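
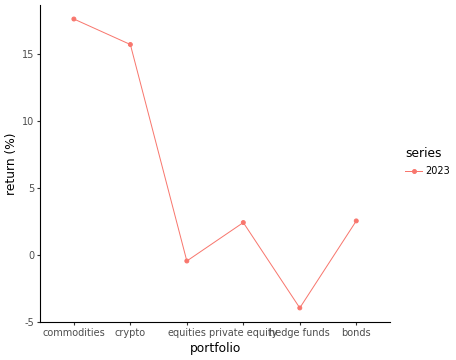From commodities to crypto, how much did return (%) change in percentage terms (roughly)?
≈ -11.1%

commodities ≈ 18, crypto ≈ 16; (16 − 18) / 18 ≈ -11.1%.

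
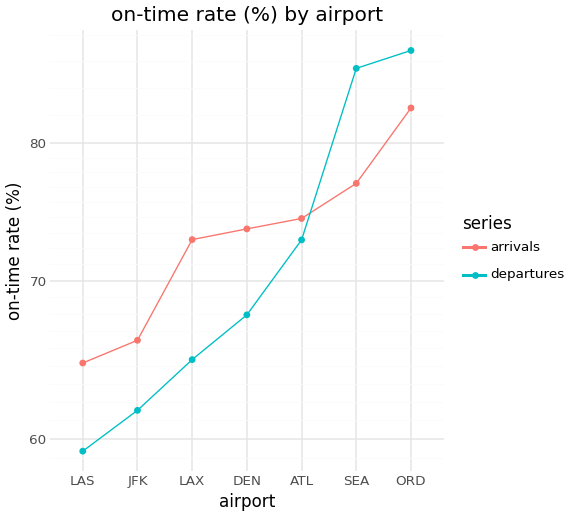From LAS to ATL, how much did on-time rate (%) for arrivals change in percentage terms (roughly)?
≈ +15.4%

LAS ≈ 65, ATL ≈ 75; (75 − 65) / 65 ≈ +15.4%.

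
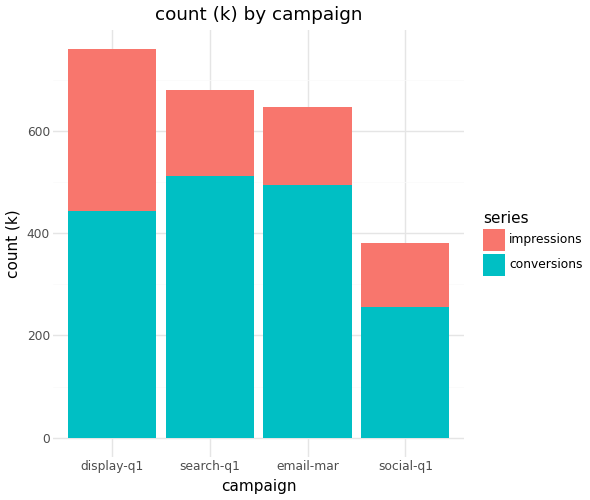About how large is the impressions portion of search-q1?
impressions top ≈ 700, bottom ≈ 500; segment ≈ 200.

≈ 200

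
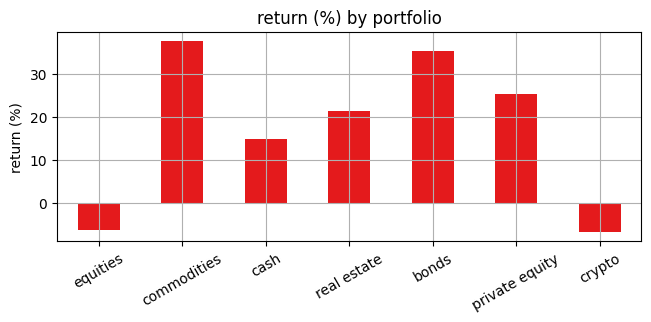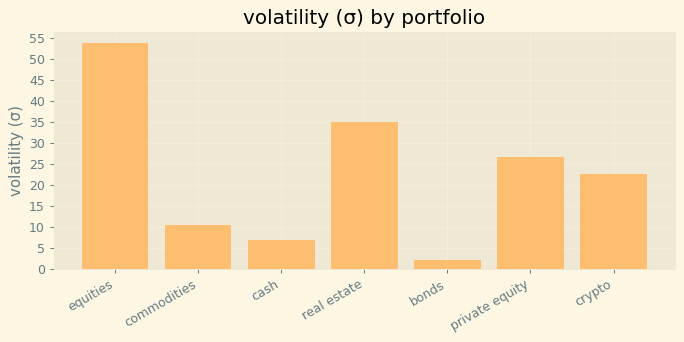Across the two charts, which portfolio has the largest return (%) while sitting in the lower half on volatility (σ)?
Chart 2 median volatility (σ) ≈ 25; below-median portfolios: commodities, cash, bonds. Among those, commodities has the highest return (%) (≈ 40).

commodities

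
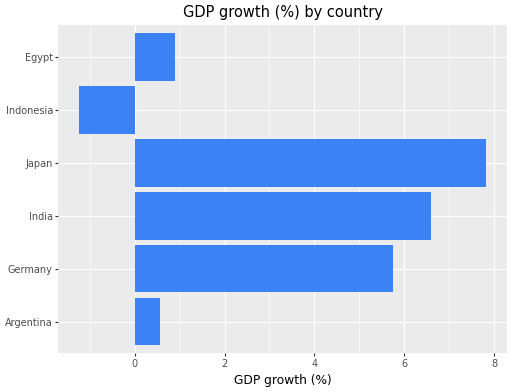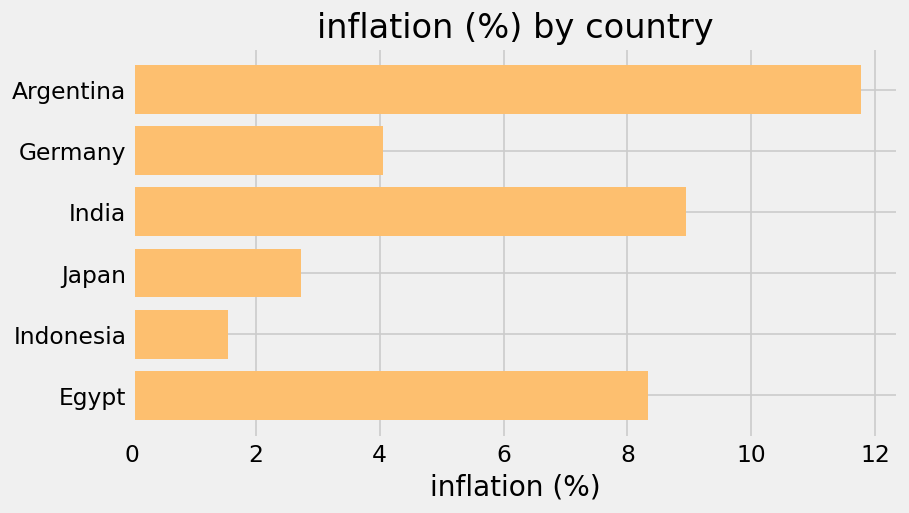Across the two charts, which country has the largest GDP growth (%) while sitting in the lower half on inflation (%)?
Japan

Chart 2 median inflation (%) ≈ 6; below-median countries: Germany, Japan, Indonesia. Among those, Japan has the highest GDP growth (%) (≈ 8).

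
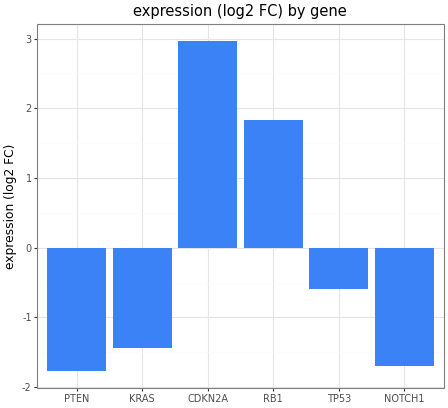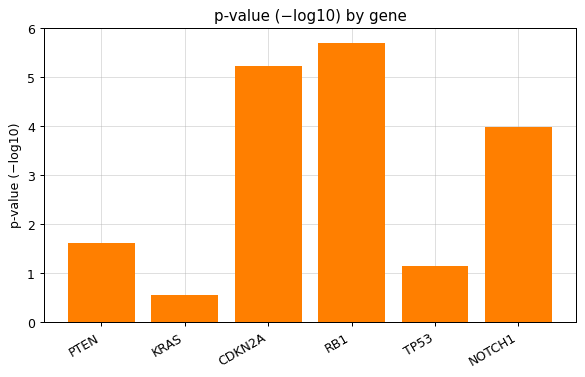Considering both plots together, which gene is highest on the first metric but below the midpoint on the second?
Chart 2 median p-value (−log10) ≈ 3; below-median genes: PTEN, KRAS, TP53. Among those, TP53 has the highest expression (log2 FC) (≈ -0.5).

TP53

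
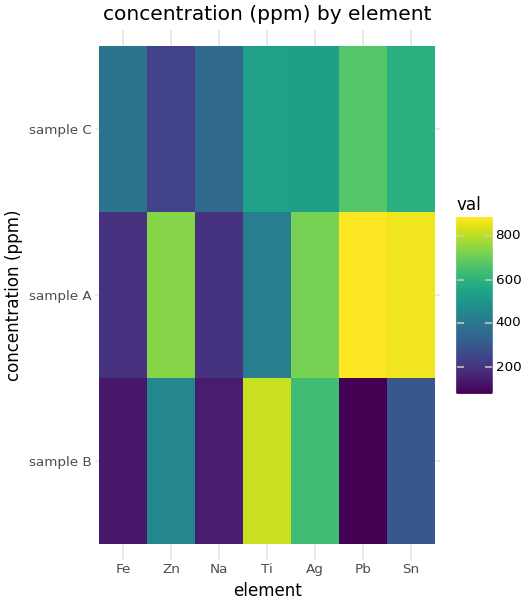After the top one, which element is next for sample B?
Top 3 for sample B: Ti ≈ 800, Ag ≈ 600, Zn ≈ 500.

Ag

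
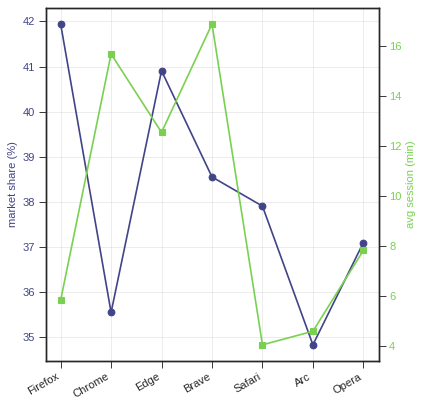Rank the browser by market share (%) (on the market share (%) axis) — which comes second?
Edge

Top 3 (on the market share (%) axis): Firefox ≈ 42, Edge ≈ 41, Brave ≈ 39.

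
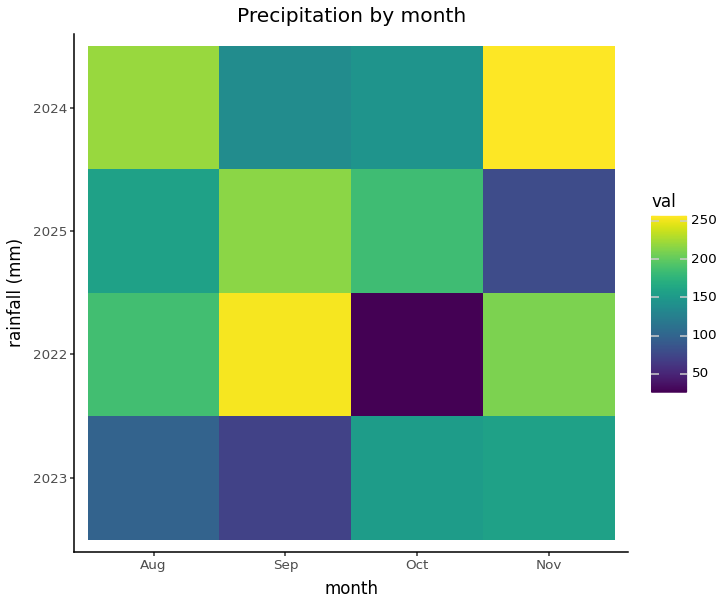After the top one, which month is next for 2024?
Aug

Top 3 for 2024: Nov ≈ 260, Aug ≈ 220, Oct ≈ 140.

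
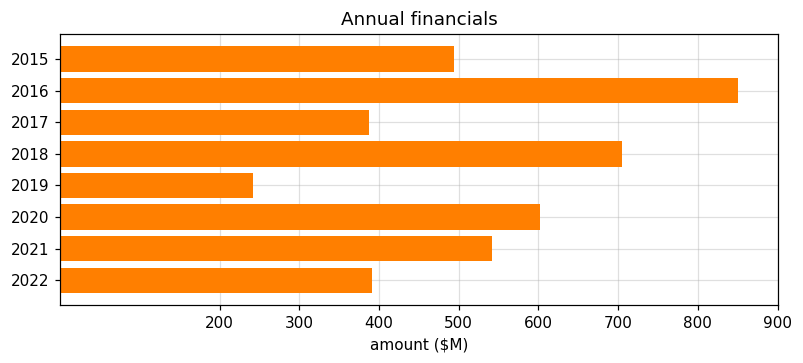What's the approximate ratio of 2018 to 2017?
2018 ≈ 700, 2017 ≈ 400; 700/400 ≈ 1.75.

≈ 1.75×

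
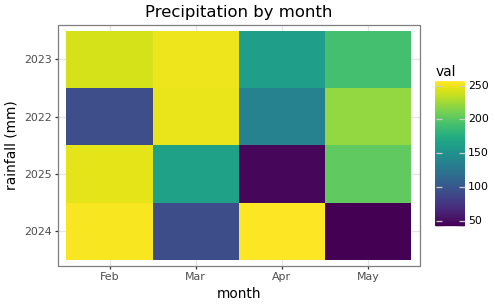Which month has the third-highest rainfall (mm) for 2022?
Apr

Top 4 for 2022: Mar ≈ 240, May ≈ 220, Apr ≈ 140, Feb ≈ 100.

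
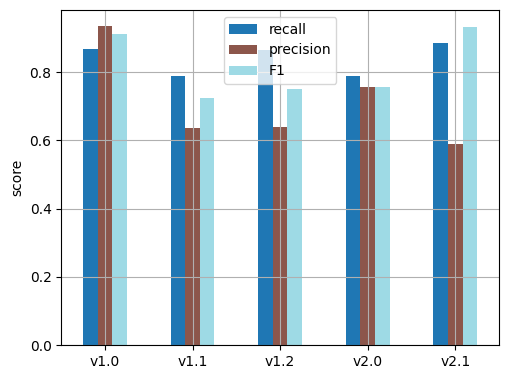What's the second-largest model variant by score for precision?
Top 3 for precision: v1.0 ≈ 0.9, v2.0 ≈ 0.8, v1.2 ≈ 0.6.

v2.0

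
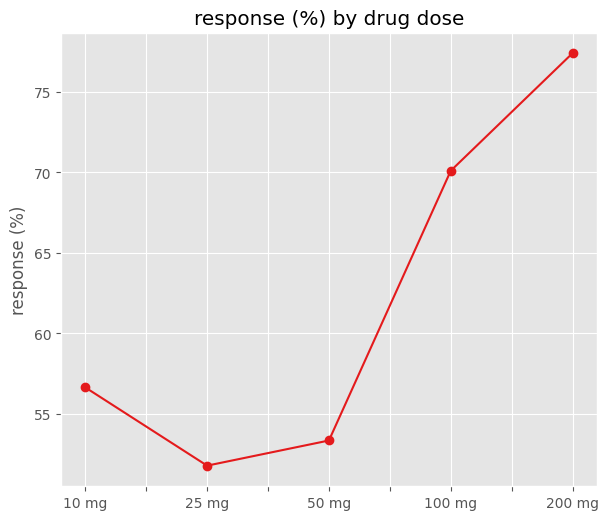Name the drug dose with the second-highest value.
100 mg

Top 3: 200 mg ≈ 75, 100 mg ≈ 70, 10 mg ≈ 55.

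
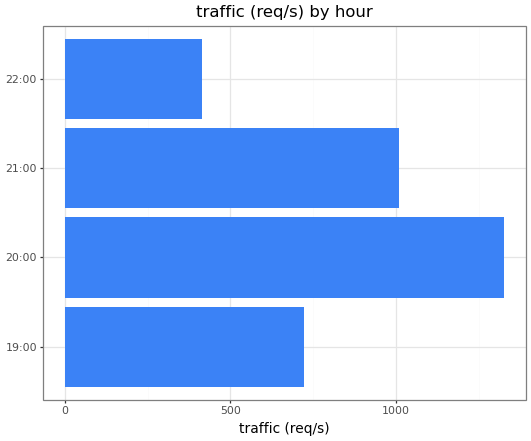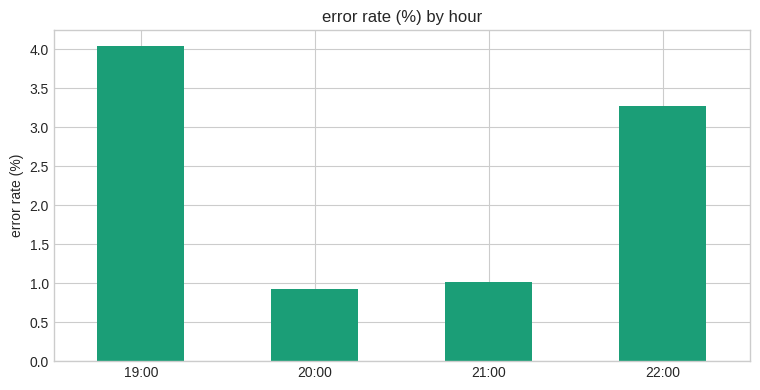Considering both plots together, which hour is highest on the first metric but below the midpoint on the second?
Chart 2 median error rate (%) ≈ 2; below-median hours: 20:00, 21:00. Among those, 20:00 has the highest traffic (req/s) (≈ 1400).

20:00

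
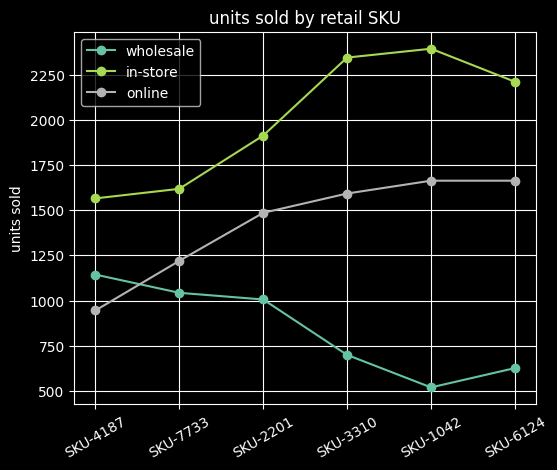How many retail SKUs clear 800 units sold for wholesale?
3

Above 800: SKU-4187, SKU-7733, SKU-2201.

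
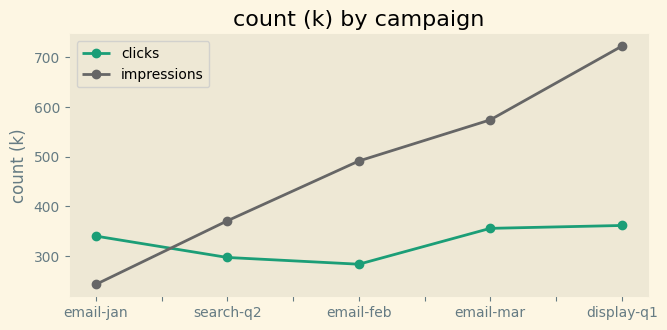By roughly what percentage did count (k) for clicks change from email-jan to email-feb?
≈ -14.3%

email-jan ≈ 350, email-feb ≈ 300; (300 − 350) / 350 ≈ -14.3%.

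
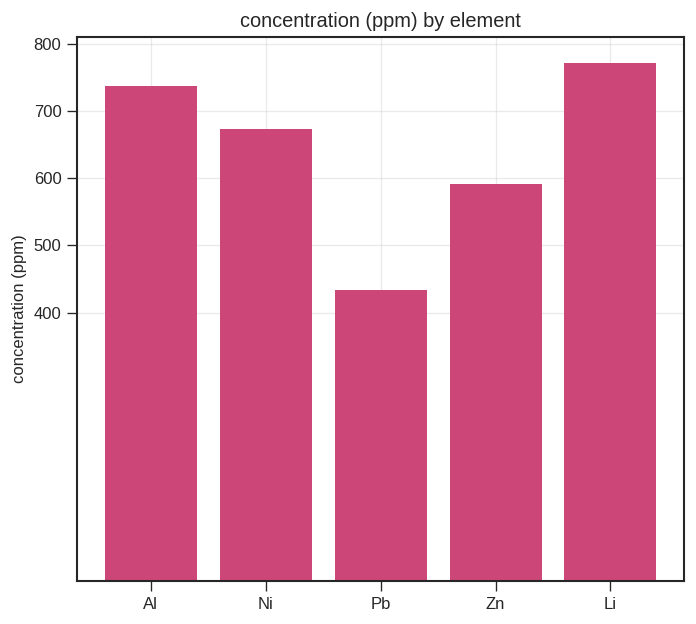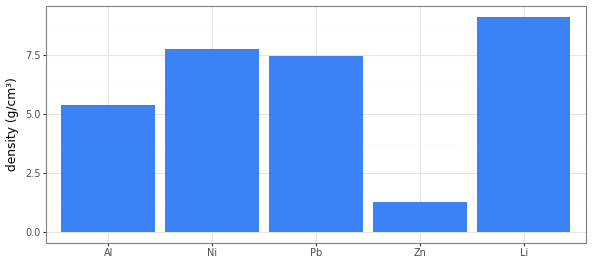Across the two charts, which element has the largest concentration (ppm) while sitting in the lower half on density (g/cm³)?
Al

Chart 2 median density (g/cm³) ≈ 7; below-median elements: Al, Zn. Among those, Al has the highest concentration (ppm) (≈ 700).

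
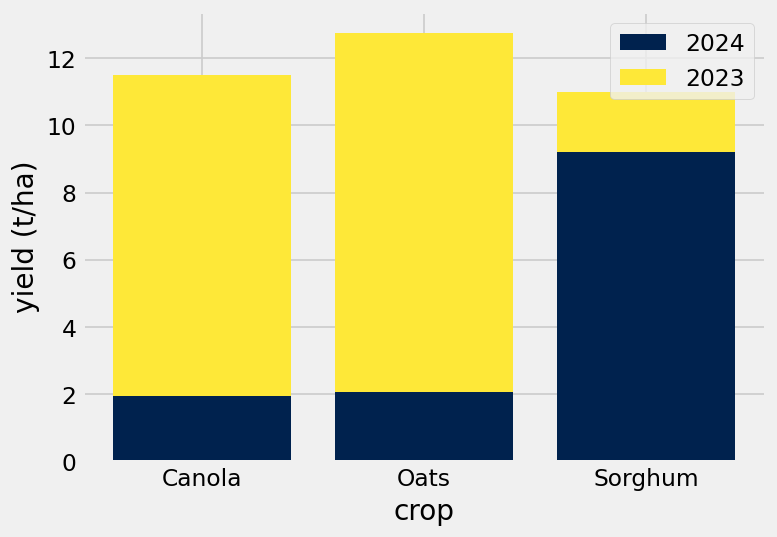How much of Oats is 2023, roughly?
2023 top ≈ 12, bottom ≈ 2; segment ≈ 10.

≈ 10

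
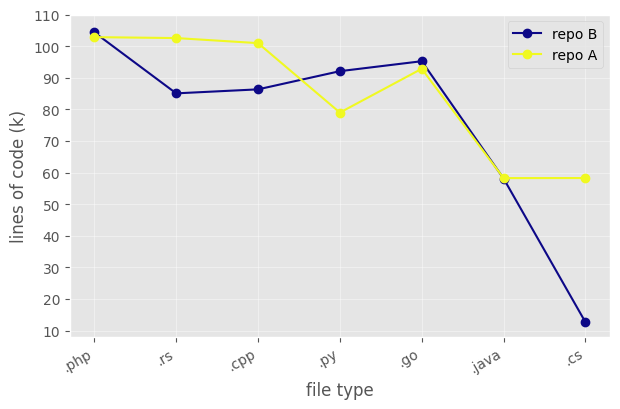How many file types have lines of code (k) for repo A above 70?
5

Above 70: .php, .rs, .cpp, .py, .go.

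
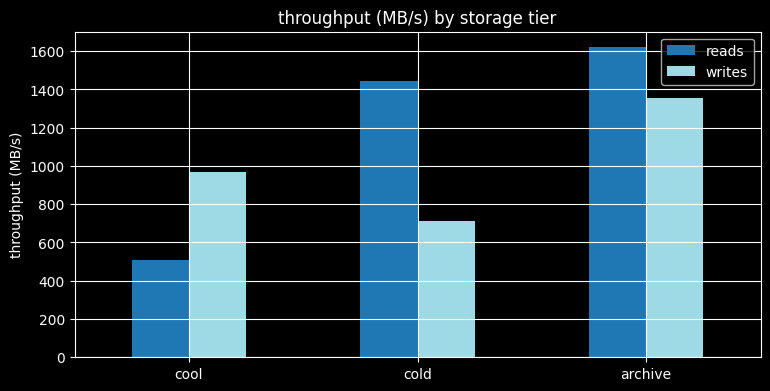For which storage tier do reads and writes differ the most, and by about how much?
cold: reads ≈ 1400, writes ≈ 800 → gap ≈ 600. Next-largest (cool) is only ≈ 400.

cold, ≈ 600 MB/s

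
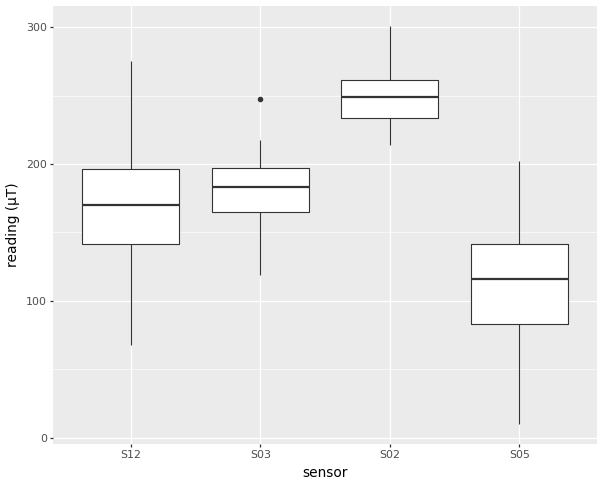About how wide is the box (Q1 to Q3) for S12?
≈ 60

Q3 ≈ 200, Q1 ≈ 140; IQR ≈ 60.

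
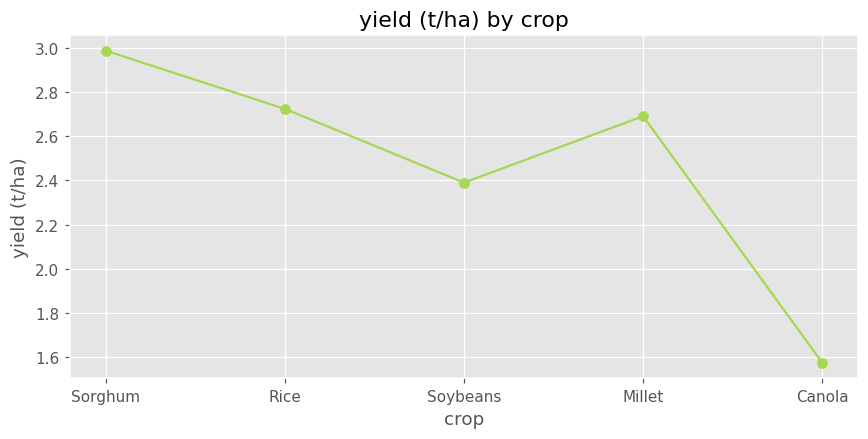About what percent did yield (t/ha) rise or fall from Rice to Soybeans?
Rice ≈ 2.8, Soybeans ≈ 2.4; (2.4 − 2.8) / 2.8 ≈ -14.3%.

≈ -14.3%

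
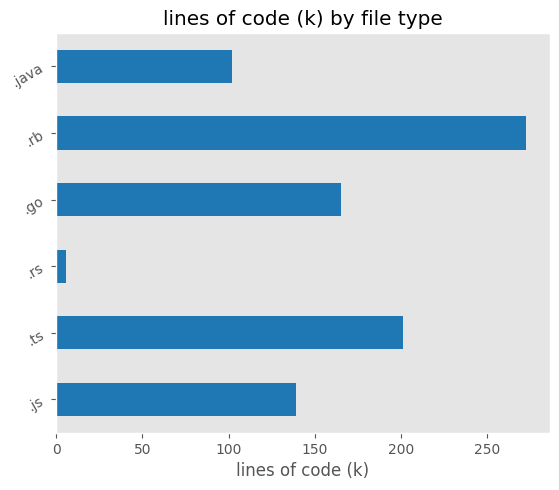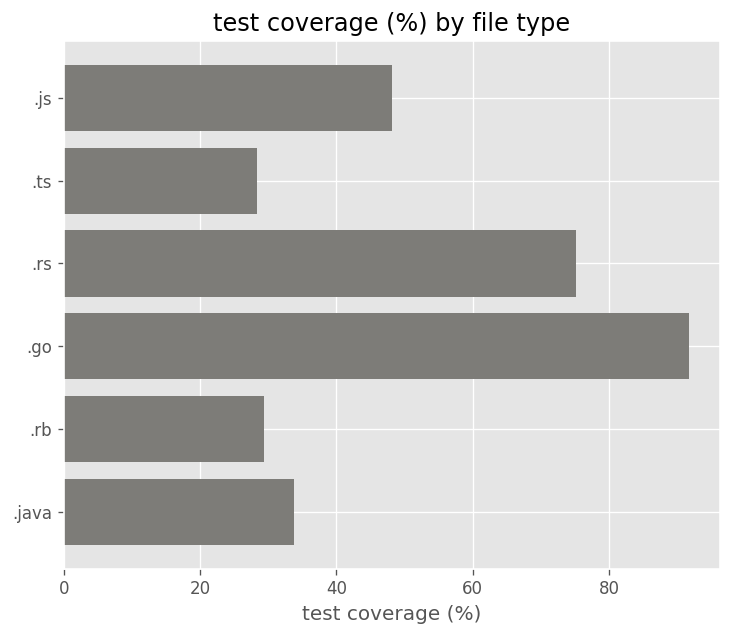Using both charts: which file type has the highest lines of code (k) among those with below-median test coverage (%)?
.rb

Chart 2 median test coverage (%) ≈ 40; below-median file types: .ts, .rb, .java. Among those, .rb has the highest lines of code (k) (≈ 250).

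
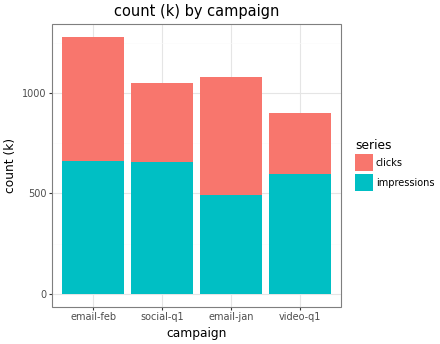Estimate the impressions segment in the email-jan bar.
≈ 400

impressions top ≈ 400, bottom ≈ 0; segment ≈ 400.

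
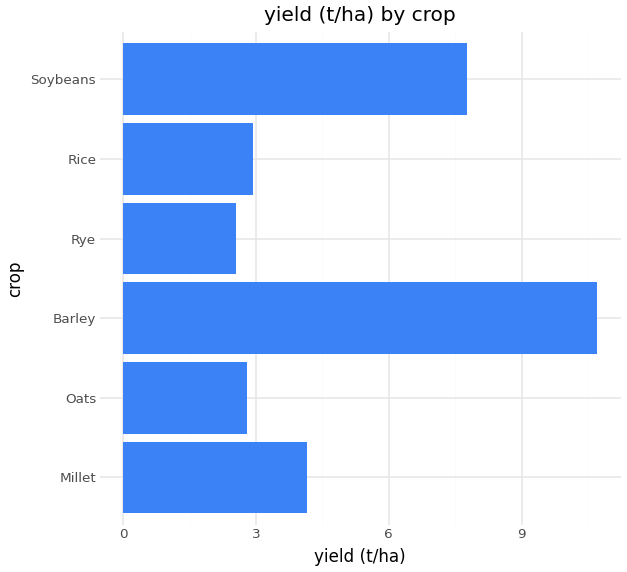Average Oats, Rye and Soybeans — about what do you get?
≈ 5

(3 + 3 + 8) / 3 ≈ 5.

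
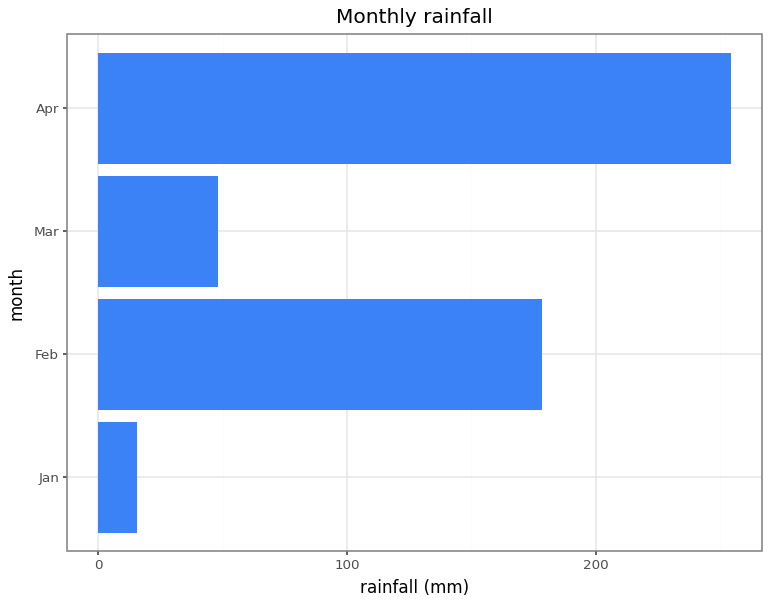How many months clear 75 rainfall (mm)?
2

Above 75: Feb, Apr.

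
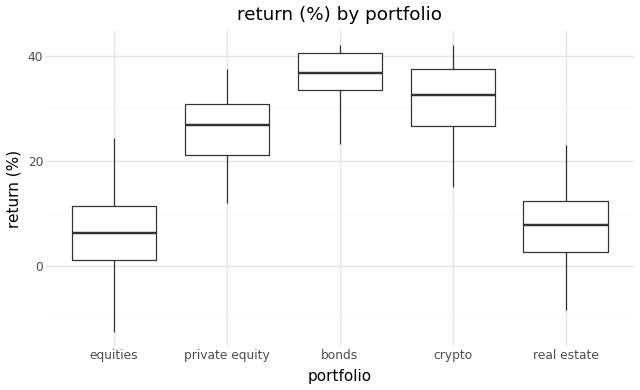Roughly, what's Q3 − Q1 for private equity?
≈ 10

Q3 ≈ 30, Q1 ≈ 20; IQR ≈ 10.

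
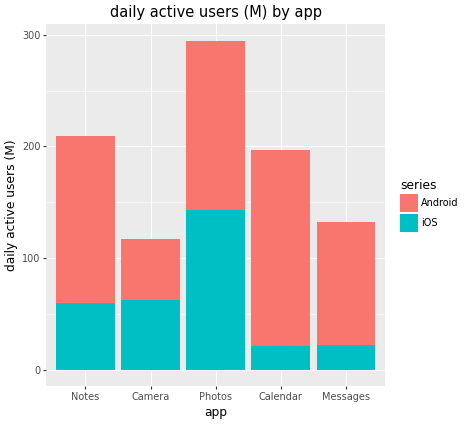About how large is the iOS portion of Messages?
iOS top ≈ 25, bottom ≈ 0; segment ≈ 25.

≈ 25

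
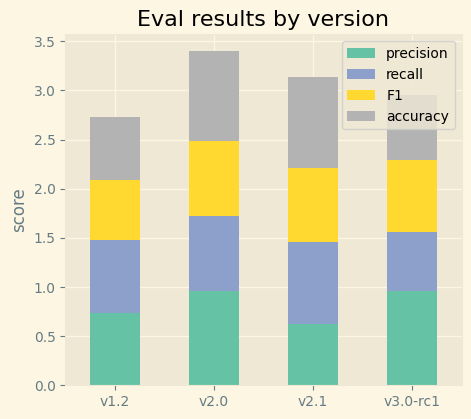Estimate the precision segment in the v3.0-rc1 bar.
≈ 1.0

precision top ≈ 1.0, bottom ≈ 0.0; segment ≈ 1.0.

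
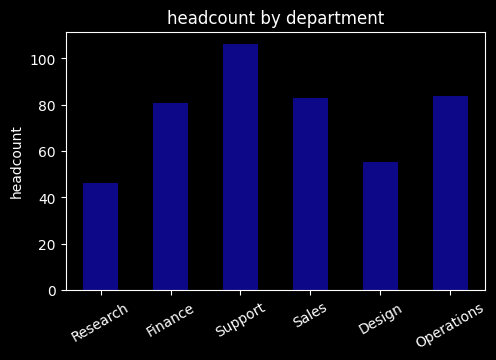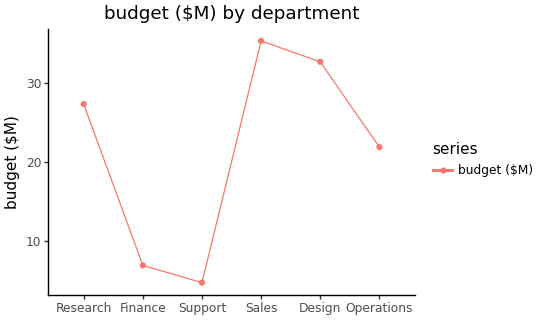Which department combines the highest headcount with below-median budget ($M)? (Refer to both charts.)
Chart 2 median budget ($M) ≈ 25; below-median departments: Finance, Support, Operations. Among those, Support has the highest headcount (≈ 110).

Support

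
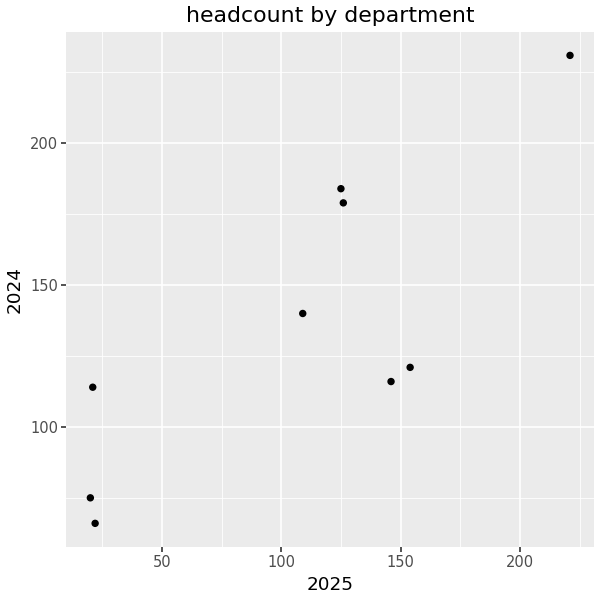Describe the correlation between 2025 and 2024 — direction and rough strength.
Points are positively correlated; strong (|r| ≈ 0.8).

positive, strong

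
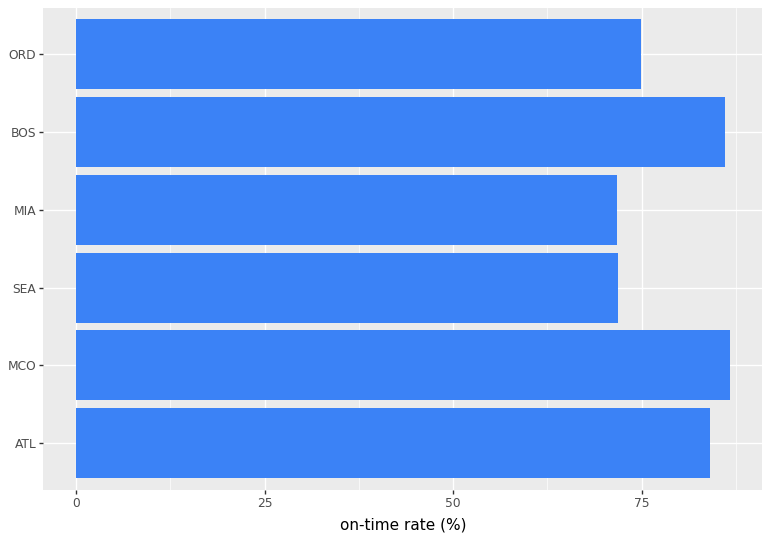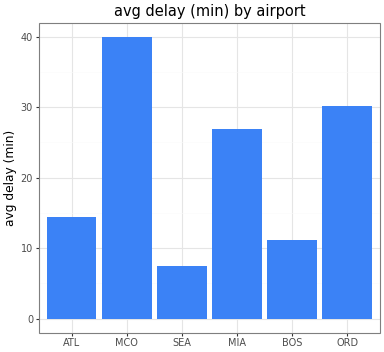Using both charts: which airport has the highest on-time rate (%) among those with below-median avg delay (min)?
Chart 2 median avg delay (min) ≈ 20; below-median airports: ATL, SEA, BOS. Among those, BOS has the highest on-time rate (%) (≈ 90).

BOS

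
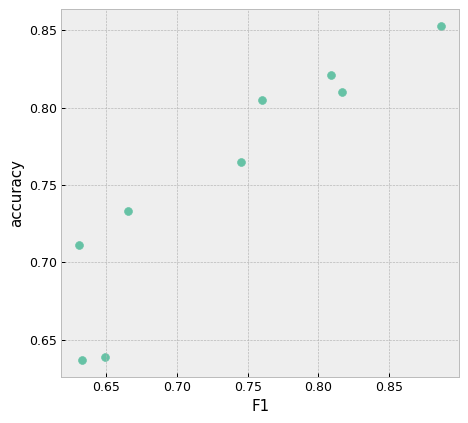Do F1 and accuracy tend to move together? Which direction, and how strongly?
positive, strong

Points are positively correlated; strong (|r| ≈ 0.9).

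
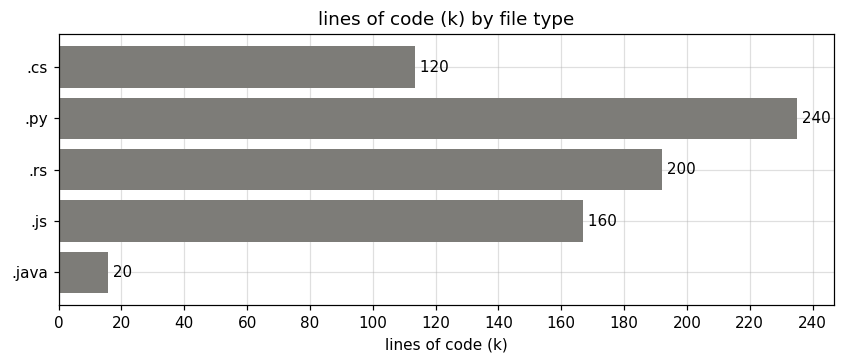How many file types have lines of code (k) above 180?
Above 180: .py, .rs.

2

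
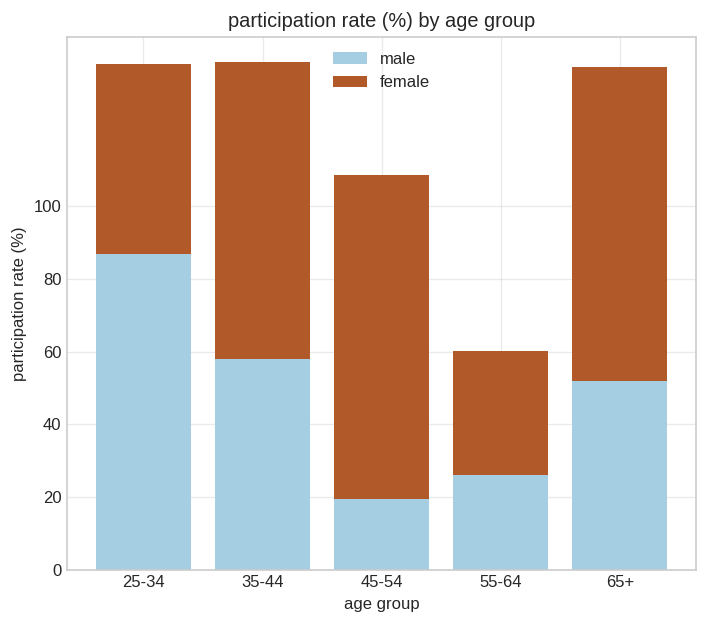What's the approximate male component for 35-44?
≈ 60

male top ≈ 60, bottom ≈ 0; segment ≈ 60.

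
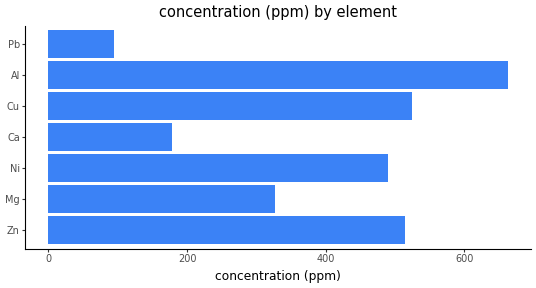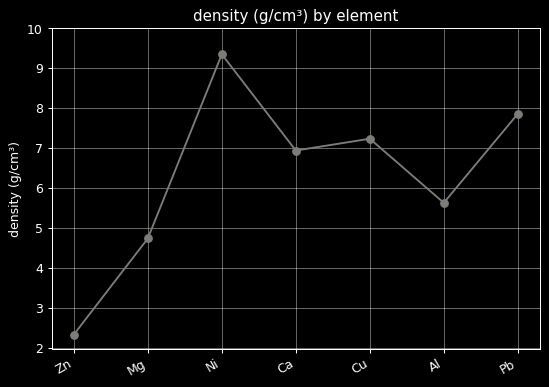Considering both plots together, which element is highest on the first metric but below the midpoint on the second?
Chart 2 median density (g/cm³) ≈ 7; below-median elements: Zn, Mg, Al. Among those, Al has the highest concentration (ppm) (≈ 700).

Al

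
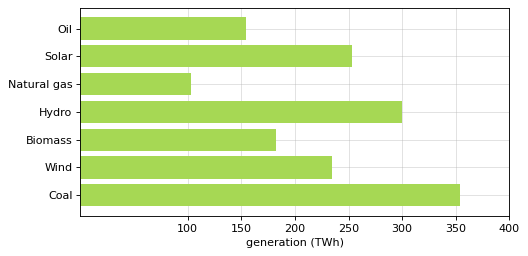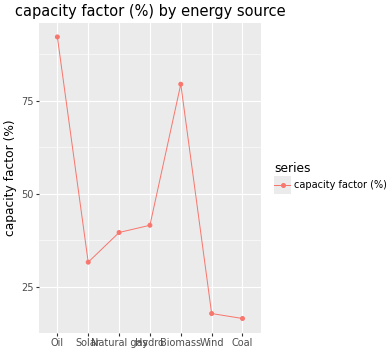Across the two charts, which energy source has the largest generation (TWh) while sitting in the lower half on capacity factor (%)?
Chart 2 median capacity factor (%) ≈ 40; below-median energy sources: Solar, Wind, Coal. Among those, Coal has the highest generation (TWh) (≈ 350).

Coal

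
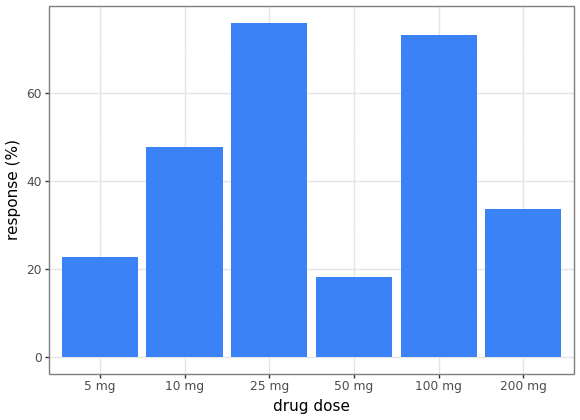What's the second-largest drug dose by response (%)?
Top 3: 25 mg ≈ 80, 100 mg ≈ 70, 10 mg ≈ 50.

100 mg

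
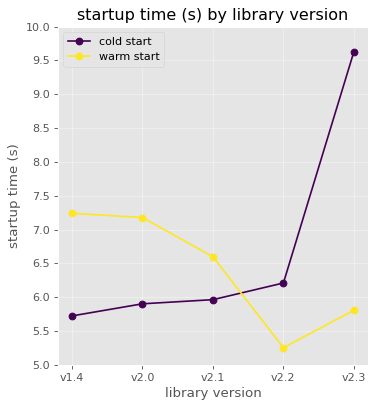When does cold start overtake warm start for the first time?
v2.1: cold start ≈ 6.0 vs warm start ≈ 6.5 (not yet); v2.2: cold start ≈ 6.0 vs warm start ≈ 5.5 (first crossover).

v2.2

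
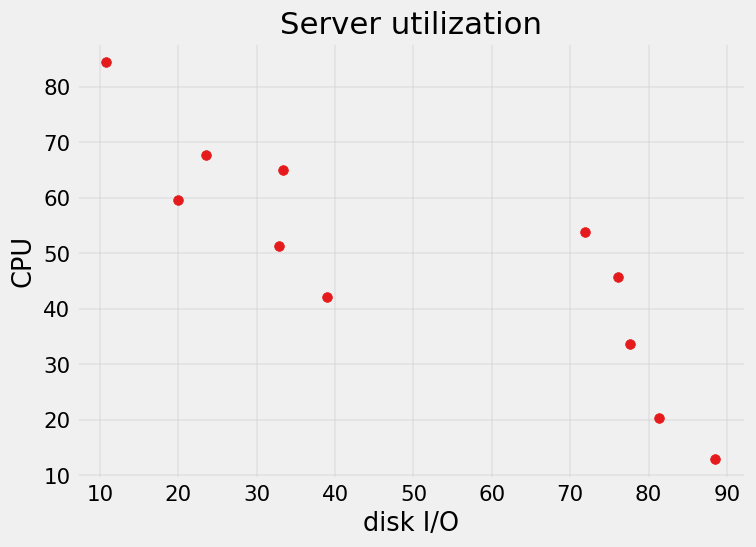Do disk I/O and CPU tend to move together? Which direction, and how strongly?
negative, strong

Points are negatively correlated; strong (|r| ≈ 0.8).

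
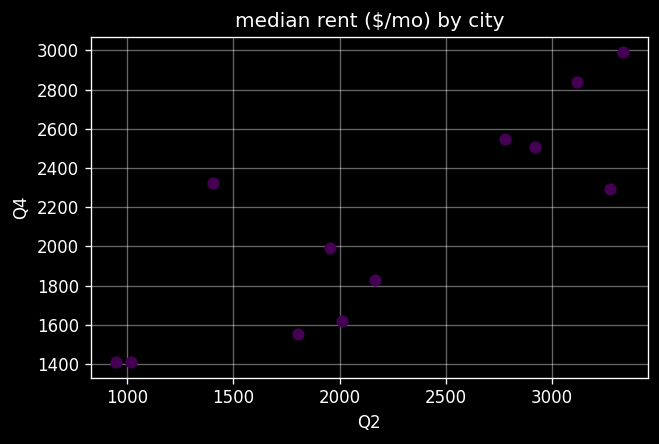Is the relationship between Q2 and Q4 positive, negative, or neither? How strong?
positive, strong

Points are positively correlated; strong (|r| ≈ 0.8).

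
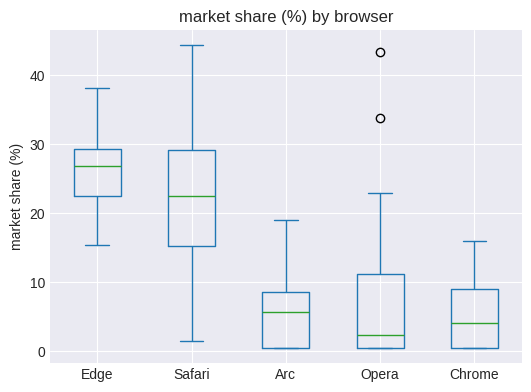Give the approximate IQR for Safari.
Q3 ≈ 30, Q1 ≈ 16; IQR ≈ 14.

≈ 14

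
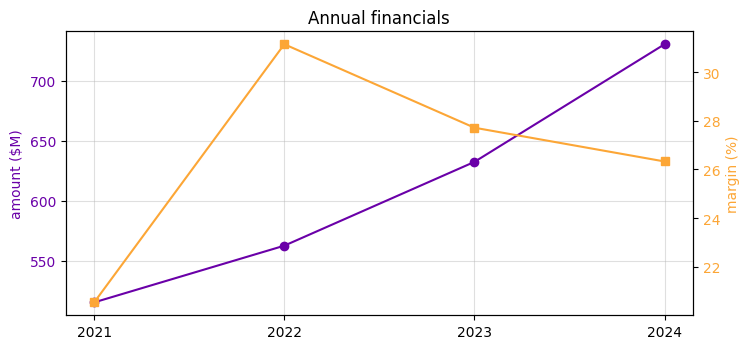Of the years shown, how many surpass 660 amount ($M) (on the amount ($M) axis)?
Above 660: 2024.

1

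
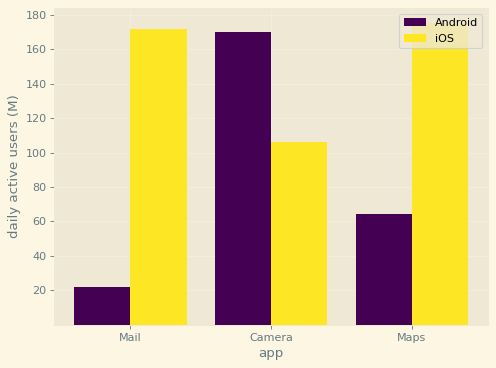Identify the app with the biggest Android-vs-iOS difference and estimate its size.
Mail: Android ≈ 20, iOS ≈ 180 → gap ≈ 160. Next-largest (Maps) is only ≈ 120.

Mail, ≈ 160 M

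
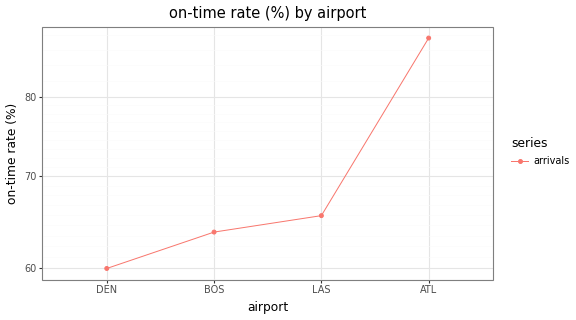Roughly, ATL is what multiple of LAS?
≈ 1.38×

ATL ≈ 90, LAS ≈ 65; 90/65 ≈ 1.38.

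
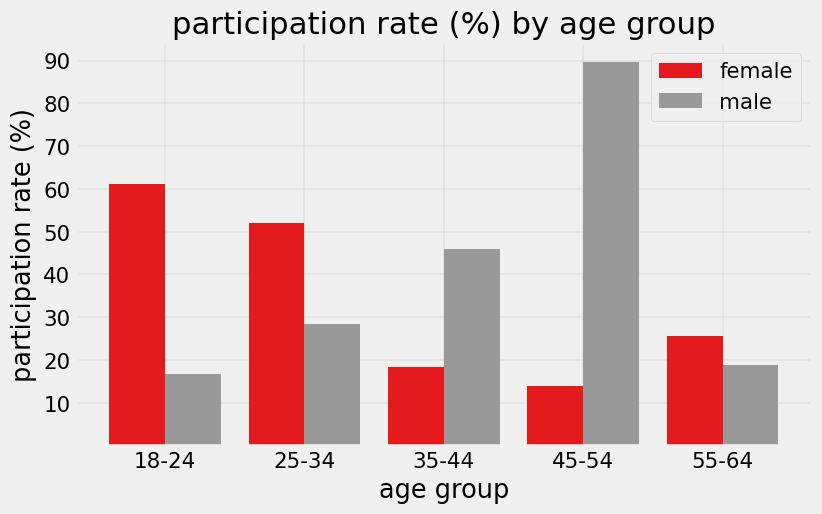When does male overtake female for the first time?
35-44

25-34: male ≈ 30 vs female ≈ 50 (not yet); 35-44: male ≈ 50 vs female ≈ 20 (first crossover).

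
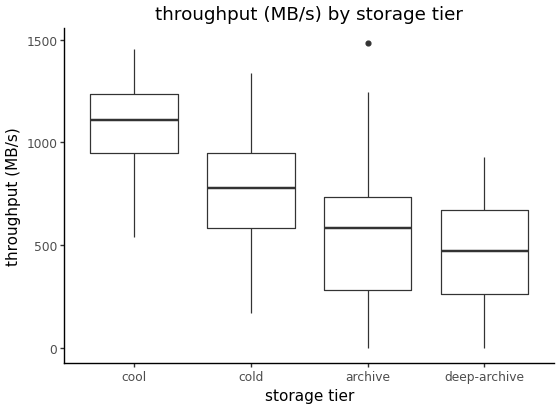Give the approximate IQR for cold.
Q3 ≈ 1000, Q1 ≈ 600; IQR ≈ 400.

≈ 400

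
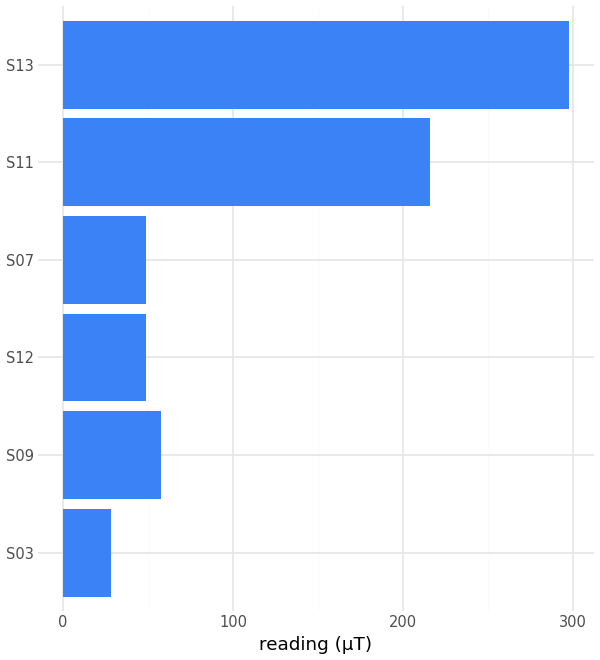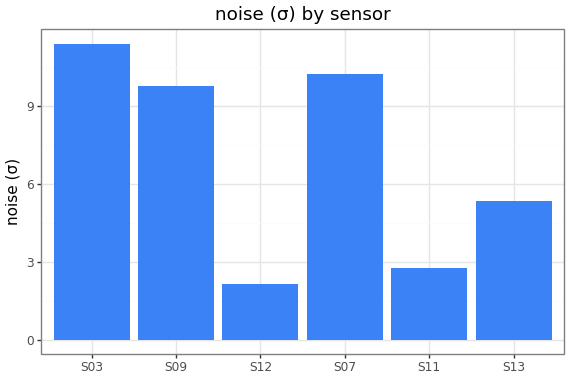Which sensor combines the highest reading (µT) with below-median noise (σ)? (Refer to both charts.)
Chart 2 median noise (σ) ≈ 8; below-median sensors: S12, S11, S13. Among those, S13 has the highest reading (µT) (≈ 300).

S13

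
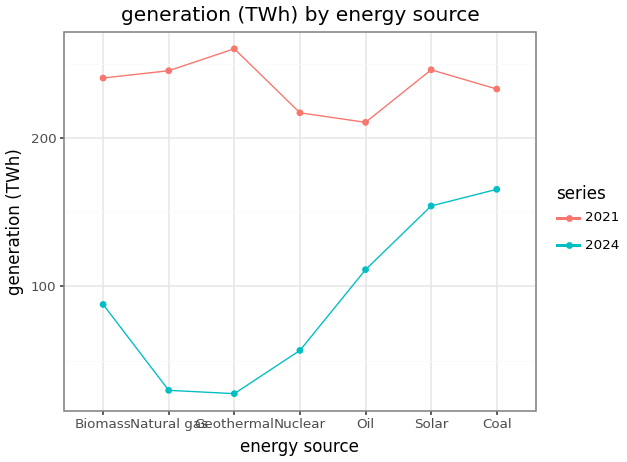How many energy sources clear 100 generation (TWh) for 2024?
3

Above 100: Oil, Solar, Coal.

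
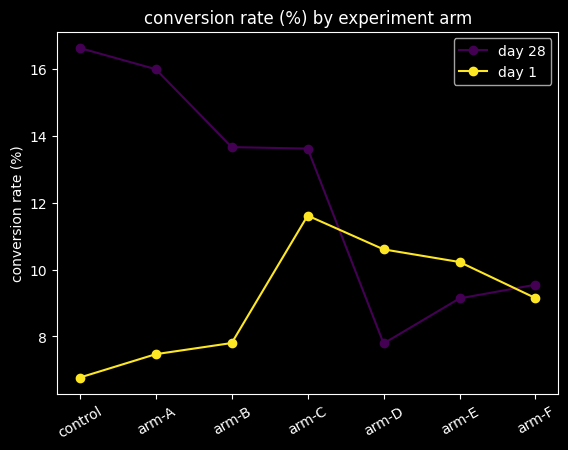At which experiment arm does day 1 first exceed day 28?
arm-C: day 1 ≈ 12 vs day 28 ≈ 14 (not yet); arm-D: day 1 ≈ 11 vs day 28 ≈ 8 (first crossover).

arm-D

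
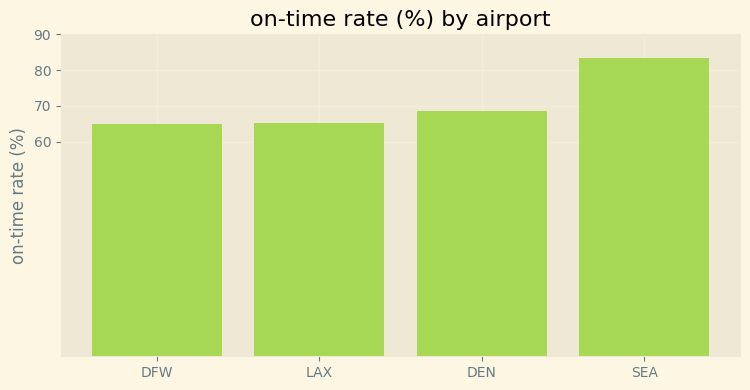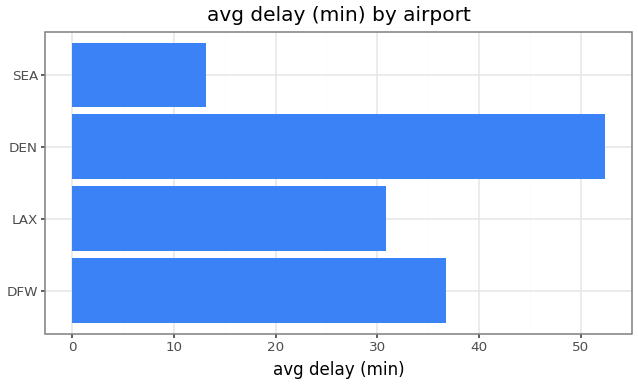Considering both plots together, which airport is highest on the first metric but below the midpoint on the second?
SEA

Chart 2 median avg delay (min) ≈ 35; below-median airports: LAX, SEA. Among those, SEA has the highest on-time rate (%) (≈ 80).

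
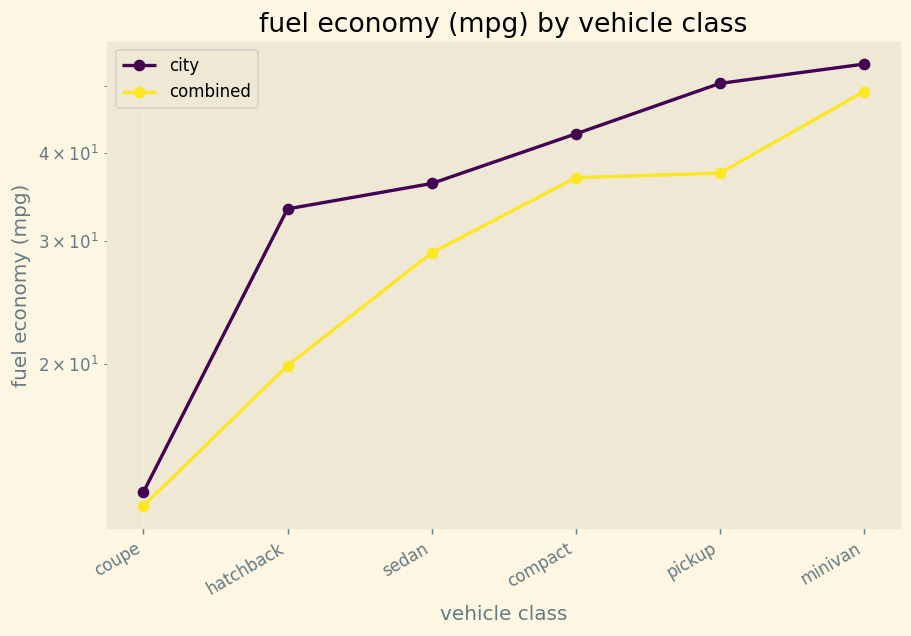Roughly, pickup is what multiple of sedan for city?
pickup ≈ 50, sedan ≈ 35; 50/35 ≈ 1.43.

≈ 1.43×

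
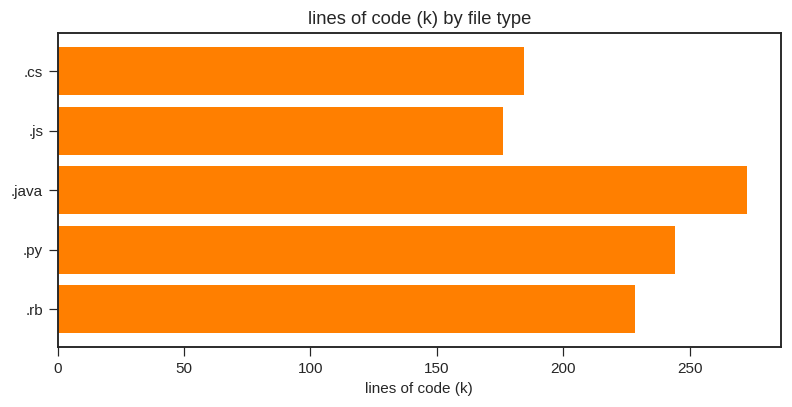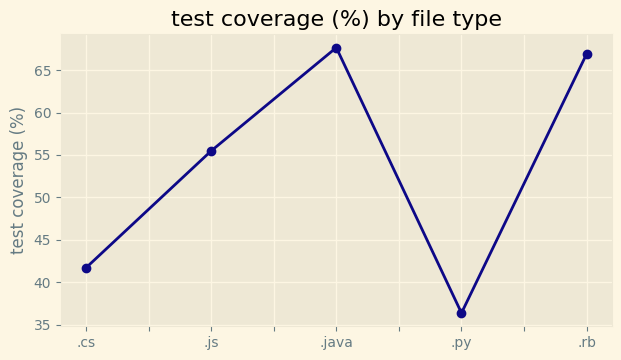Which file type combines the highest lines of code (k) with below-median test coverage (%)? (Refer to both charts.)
.py

Chart 2 median test coverage (%) ≈ 60; below-median file types: .cs, .py. Among those, .py has the highest lines of code (k) (≈ 250).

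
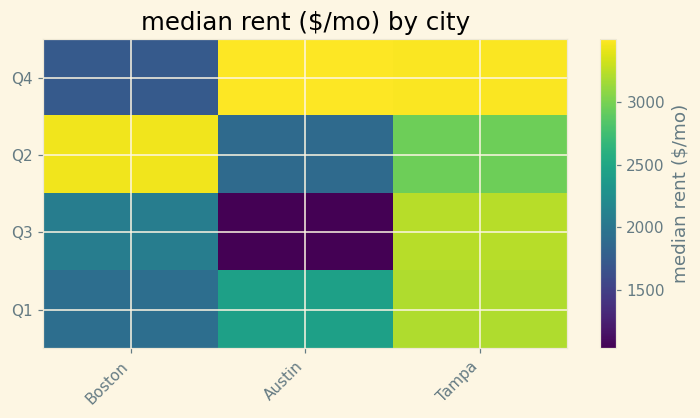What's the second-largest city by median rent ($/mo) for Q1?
Top 3 for Q1: Tampa ≈ 3000, Austin ≈ 2500, Boston ≈ 2000.

Austin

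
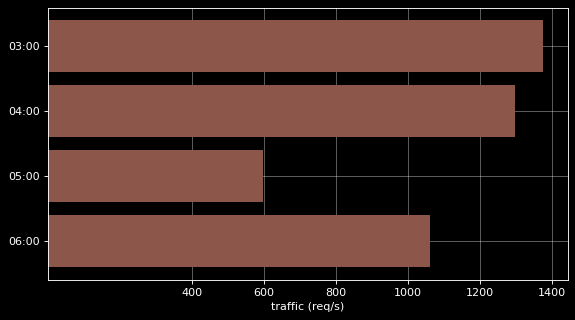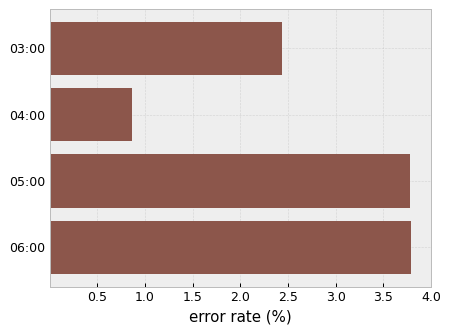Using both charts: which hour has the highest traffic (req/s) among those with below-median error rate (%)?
Chart 2 median error rate (%) ≈ 3; below-median hours: 03:00, 04:00. Among those, 03:00 has the highest traffic (req/s) (≈ 1400).

03:00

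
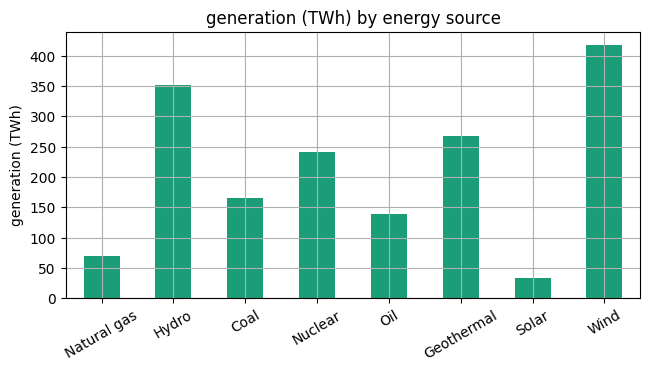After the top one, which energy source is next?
Hydro

Top 3: Wind ≈ 400, Hydro ≈ 350, Geothermal ≈ 250.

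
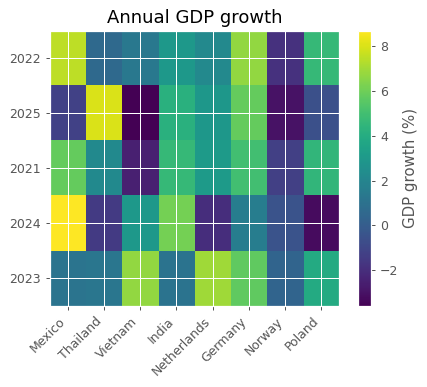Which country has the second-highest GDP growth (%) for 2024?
India

Top 3 for 2024: Mexico ≈ 8, India ≈ 6, Vietnam ≈ 2.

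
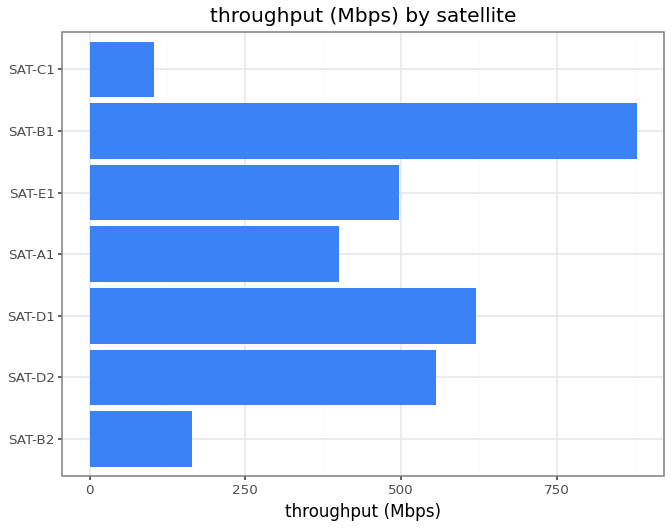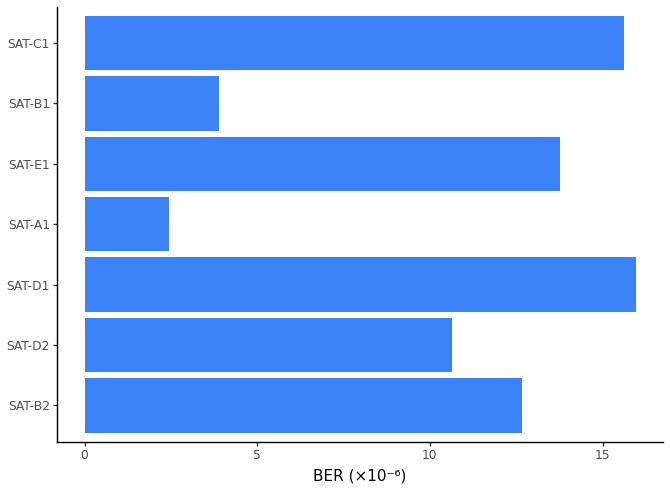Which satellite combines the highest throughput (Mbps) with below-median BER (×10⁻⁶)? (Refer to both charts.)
SAT-B1

Chart 2 median BER (×10⁻⁶) ≈ 12; below-median satellites: SAT-D2, SAT-A1, SAT-B1. Among those, SAT-B1 has the highest throughput (Mbps) (≈ 900).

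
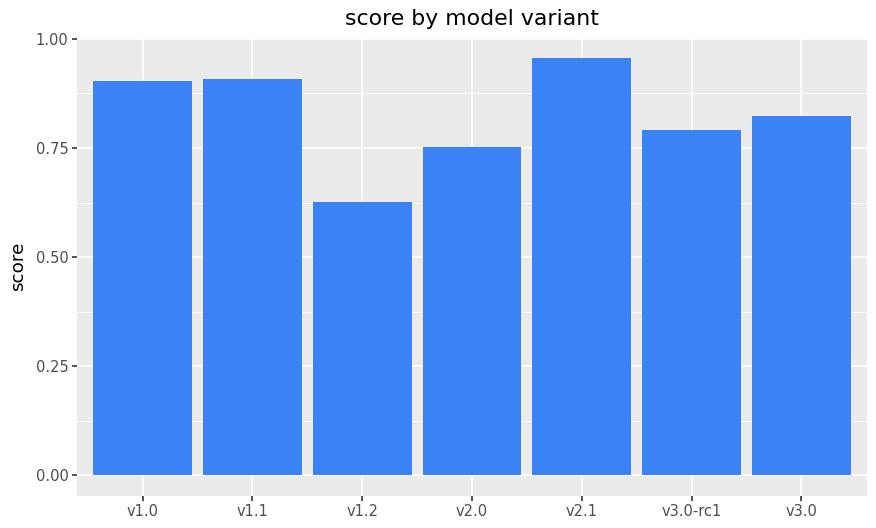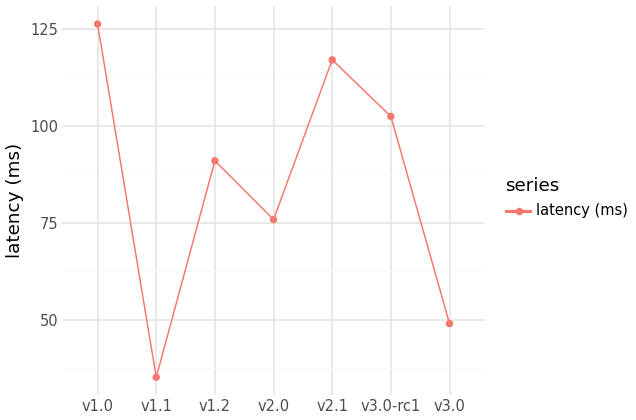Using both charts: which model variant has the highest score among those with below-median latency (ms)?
v1.1

Chart 2 median latency (ms) ≈ 100; below-median model variants: v1.1, v2.0, v3.0. Among those, v1.1 has the highest score (≈ 0.9).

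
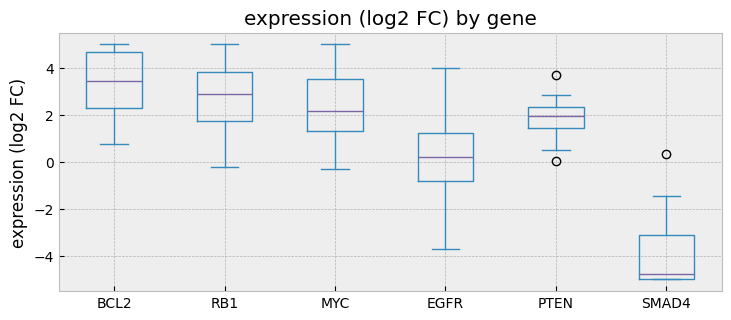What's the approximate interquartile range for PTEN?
≈ 1

Q3 ≈ 2, Q1 ≈ 1; IQR ≈ 1.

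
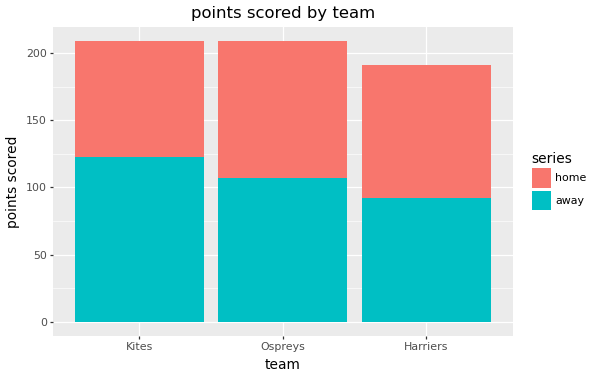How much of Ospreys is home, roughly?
≈ 100

home top ≈ 200, bottom ≈ 100; segment ≈ 100.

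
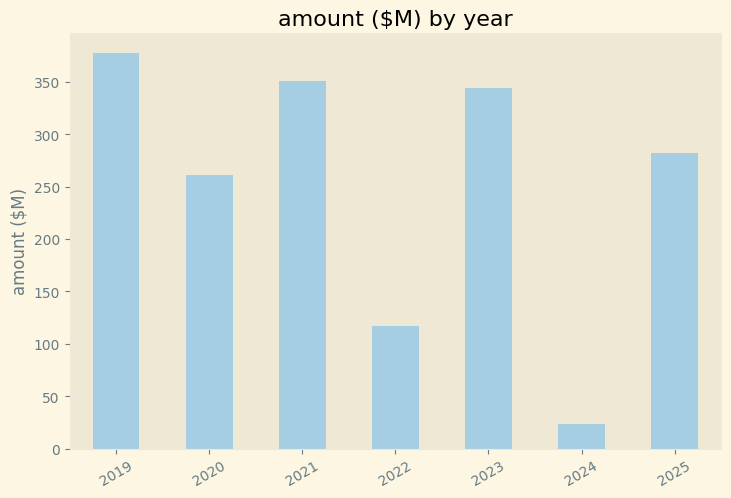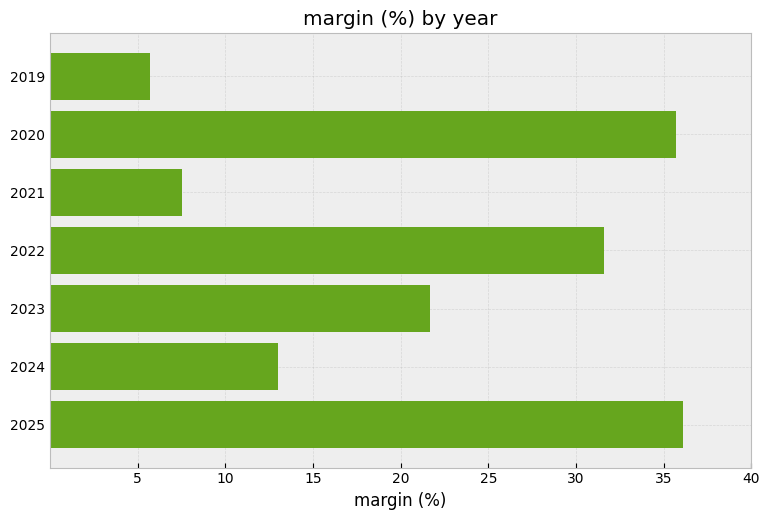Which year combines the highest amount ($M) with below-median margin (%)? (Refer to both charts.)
Chart 2 median margin (%) ≈ 20; below-median years: 2019, 2021, 2024. Among those, 2019 has the highest amount ($M) (≈ 400).

2019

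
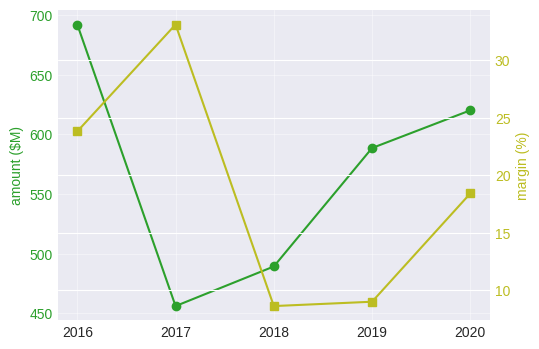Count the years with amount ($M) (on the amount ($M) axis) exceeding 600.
Above 600: 2016, 2020.

2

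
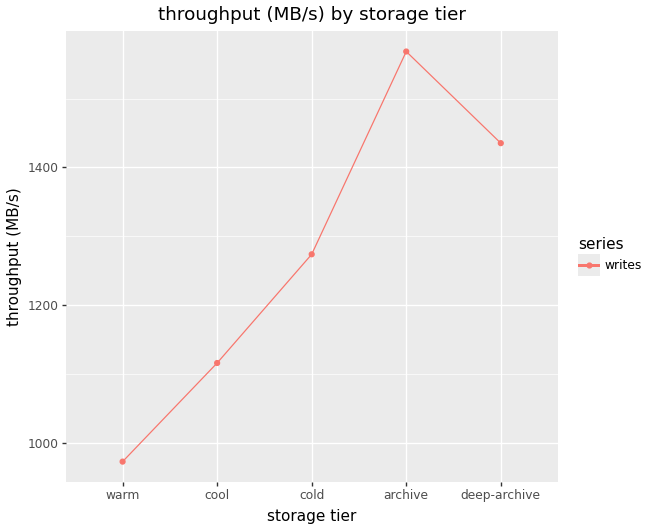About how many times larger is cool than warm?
≈ 1.16×

cool ≈ 1100, warm ≈ 950; 1100/950 ≈ 1.16.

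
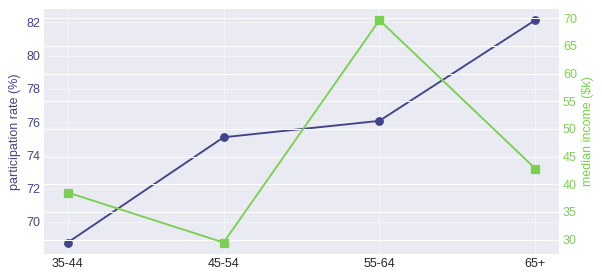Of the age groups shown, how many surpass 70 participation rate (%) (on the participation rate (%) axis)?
3

Above 70: 45-54, 55-64, 65+.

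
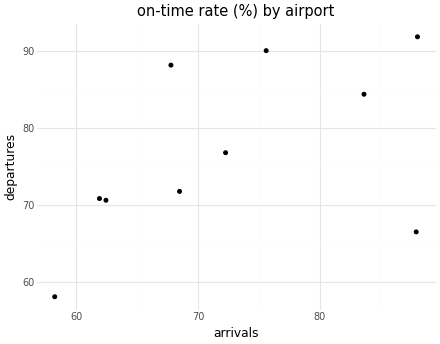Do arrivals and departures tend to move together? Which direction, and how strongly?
Points are positively correlated; moderate (|r| ≈ 0.5).

positive, moderate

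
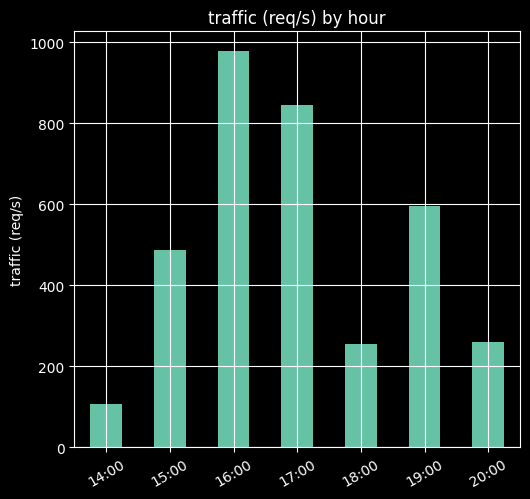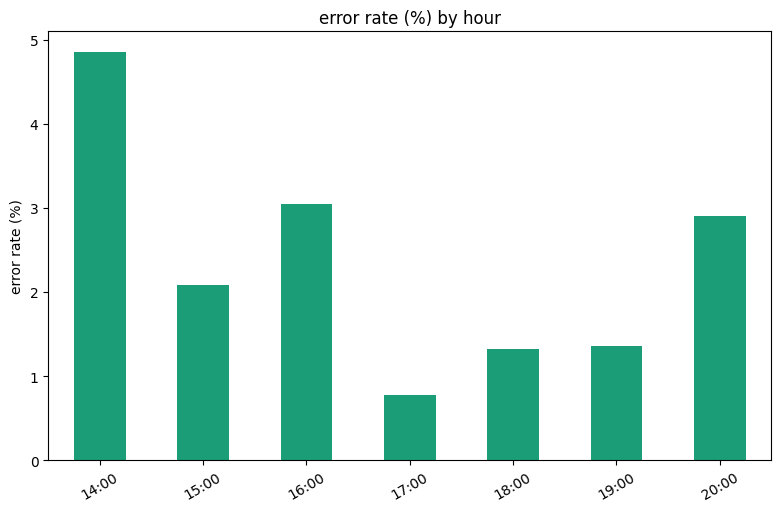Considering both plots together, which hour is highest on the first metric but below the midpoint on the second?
Chart 2 median error rate (%) ≈ 2; below-median hours: 17:00, 18:00, 19:00. Among those, 17:00 has the highest traffic (req/s) (≈ 800).

17:00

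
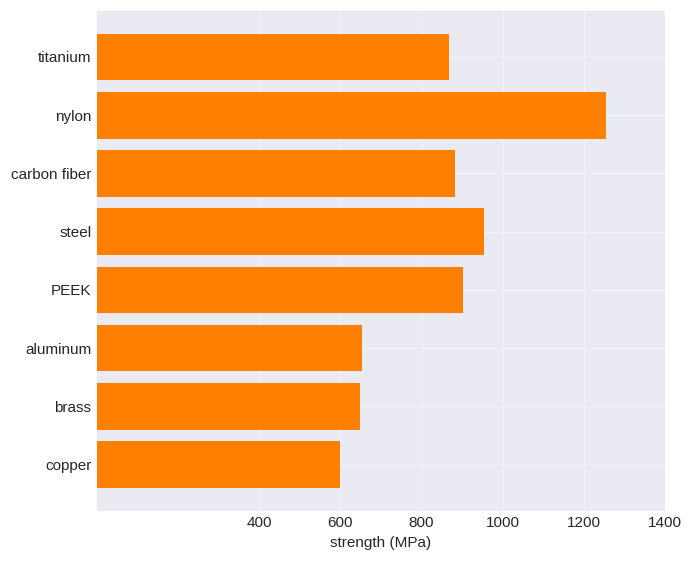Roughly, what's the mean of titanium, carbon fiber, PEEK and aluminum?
(800 + 800 + 1000 + 600) / 4 ≈ 800.

≈ 800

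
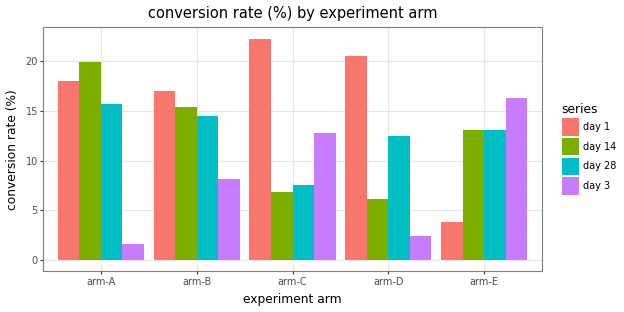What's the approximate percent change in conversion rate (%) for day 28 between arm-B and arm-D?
arm-B ≈ 14, arm-D ≈ 12; (12 − 14) / 14 ≈ -14.3%.

≈ -14.3%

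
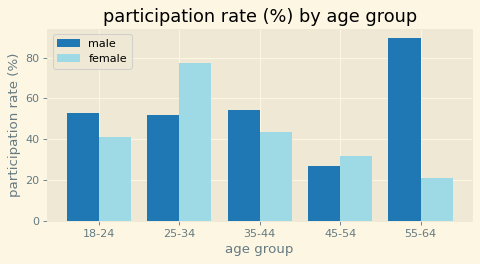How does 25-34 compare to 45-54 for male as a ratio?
≈ 1.67×

25-34 ≈ 50, 45-54 ≈ 30; 50/30 ≈ 1.67.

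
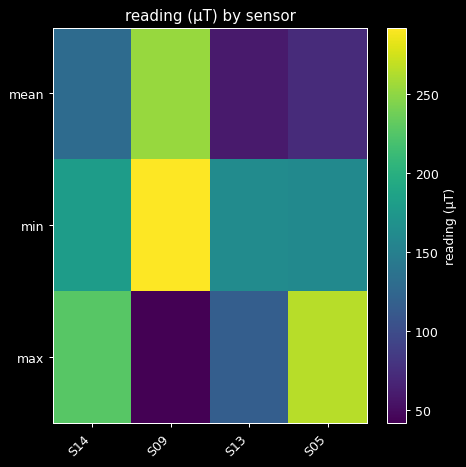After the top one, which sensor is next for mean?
Top 3 for mean: S09 ≈ 250, S14 ≈ 125, S05 ≈ 75.

S14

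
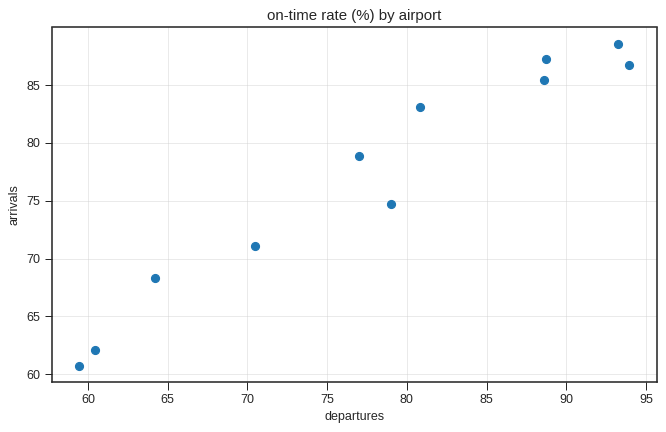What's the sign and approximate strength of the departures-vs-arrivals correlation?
positive, strong

Points are positively correlated; strong (|r| ≈ 1.0).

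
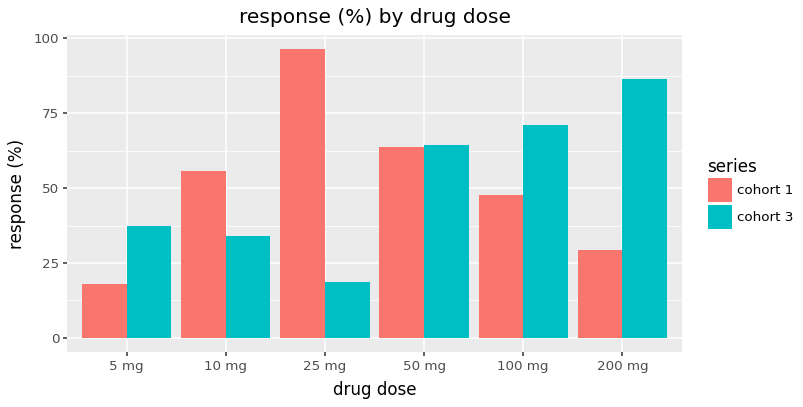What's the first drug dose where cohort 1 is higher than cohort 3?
10 mg

5 mg: cohort 1 ≈ 20 vs cohort 3 ≈ 40 (not yet); 10 mg: cohort 1 ≈ 60 vs cohort 3 ≈ 30 (first crossover).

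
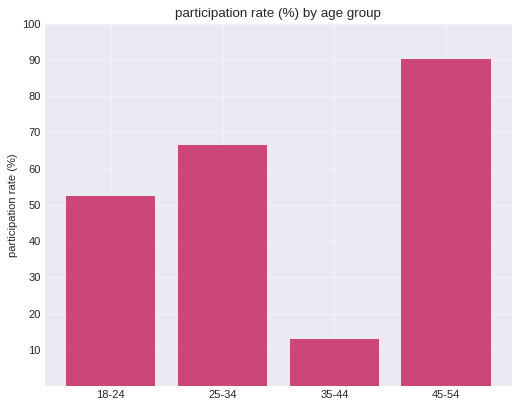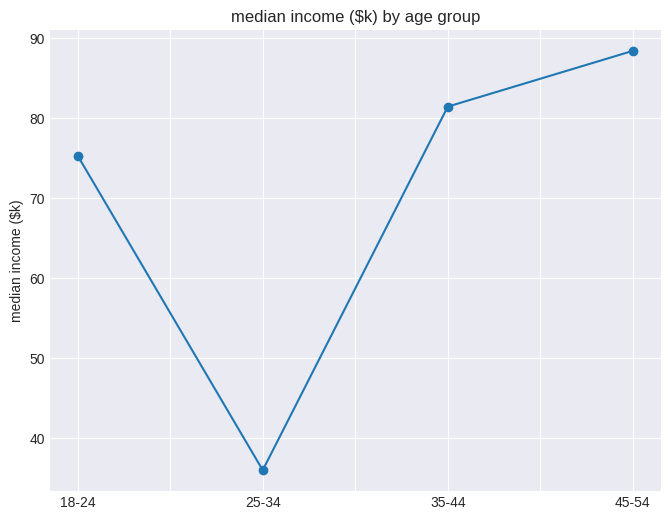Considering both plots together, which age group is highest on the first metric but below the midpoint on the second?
25-34

Chart 2 median median income ($k) ≈ 80; below-median age groups: 18-24, 25-34. Among those, 25-34 has the highest participation rate (%) (≈ 70).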